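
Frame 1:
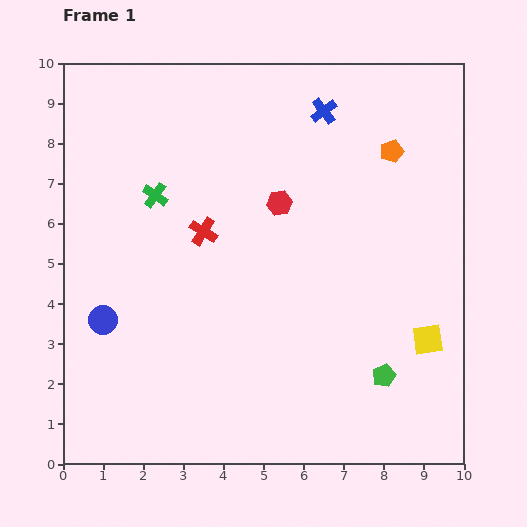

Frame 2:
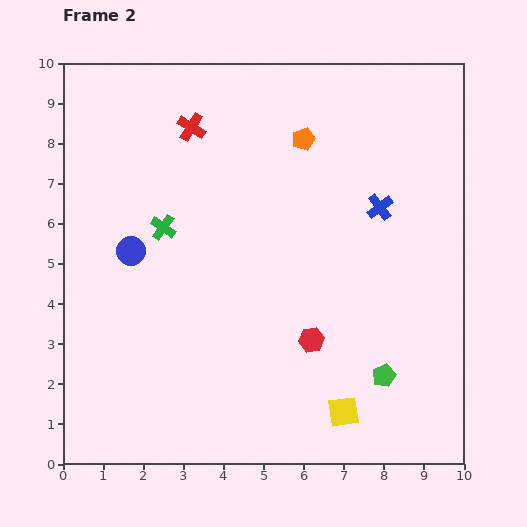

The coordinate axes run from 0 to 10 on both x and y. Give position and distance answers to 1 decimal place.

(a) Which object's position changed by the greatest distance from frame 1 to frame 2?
the red hexagon

(moved 3.5; next 2.8)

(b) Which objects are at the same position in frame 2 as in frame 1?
the green pentagon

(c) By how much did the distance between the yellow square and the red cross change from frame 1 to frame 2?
+1.9

Distance in frame 1: 6.2. Distance in frame 2: 8.1.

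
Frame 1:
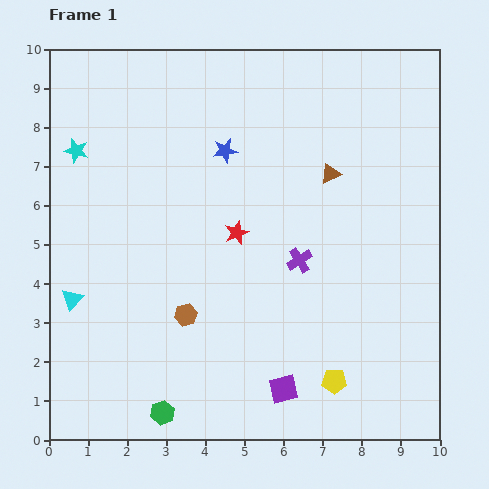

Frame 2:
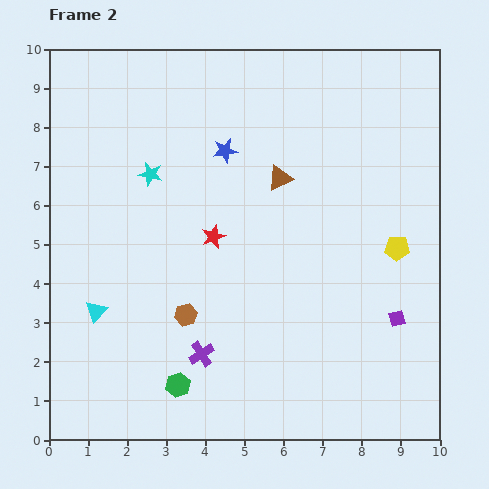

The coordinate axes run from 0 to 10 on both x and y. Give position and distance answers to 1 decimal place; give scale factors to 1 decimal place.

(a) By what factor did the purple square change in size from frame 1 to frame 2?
0.6×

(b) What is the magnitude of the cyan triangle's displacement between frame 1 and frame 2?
0.7

The cyan triangle moved from (0.6, 3.6) to (1.2, 3.3), a distance of √(0.6² + 0.3²) ≈ 0.7.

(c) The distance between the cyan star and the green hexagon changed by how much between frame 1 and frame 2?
-1.7

Distance in frame 1: 7.1. Distance in frame 2: 5.4.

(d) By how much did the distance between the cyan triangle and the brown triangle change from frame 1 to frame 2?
-1.5

Distance in frame 1: 7.3. Distance in frame 2: 5.8.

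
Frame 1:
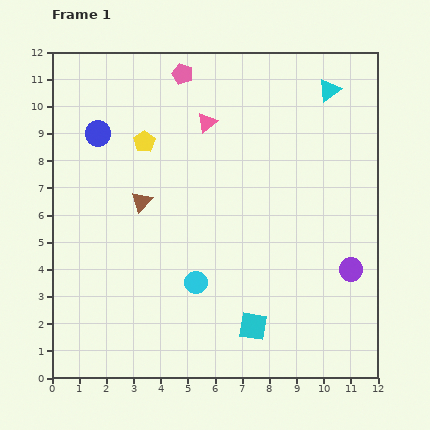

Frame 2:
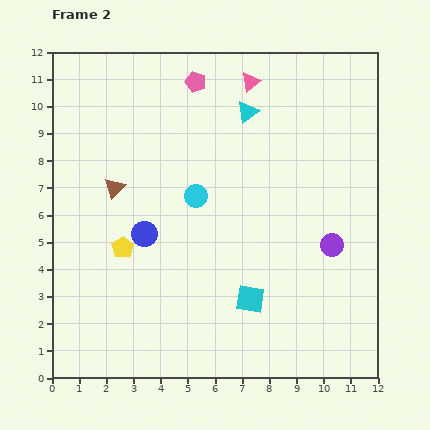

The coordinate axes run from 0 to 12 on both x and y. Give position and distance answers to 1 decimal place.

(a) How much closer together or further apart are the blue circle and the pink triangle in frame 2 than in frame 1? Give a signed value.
+2.8

Distance in frame 1: 4.0. Distance in frame 2: 6.8.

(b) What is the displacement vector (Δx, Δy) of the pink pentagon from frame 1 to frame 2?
(0.5, -0.3)

The pink pentagon was at (4.8, 11.2) in frame 1 and (5.3, 10.9) in frame 2.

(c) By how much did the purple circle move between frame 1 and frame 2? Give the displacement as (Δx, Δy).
(-0.7, 0.9)

The purple circle was at (11.0, 4.0) in frame 1 and (10.3, 4.9) in frame 2.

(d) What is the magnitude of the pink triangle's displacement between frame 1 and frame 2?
2.2

The pink triangle moved from (5.7, 9.4) to (7.3, 10.9), a distance of √(1.6² + 1.5²) ≈ 2.2.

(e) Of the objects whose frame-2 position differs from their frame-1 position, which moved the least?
the pink pentagon

(moved 0.6)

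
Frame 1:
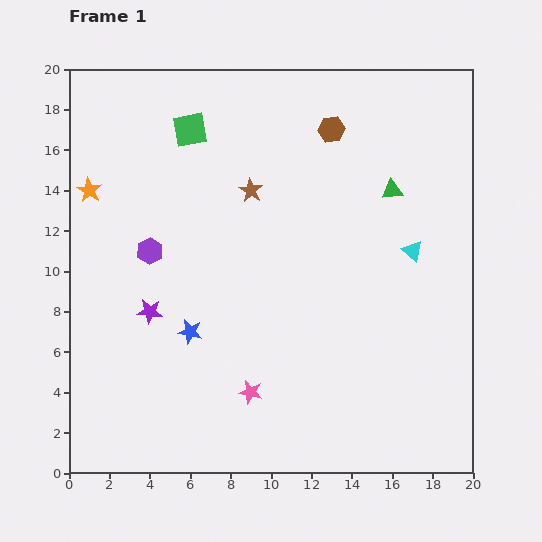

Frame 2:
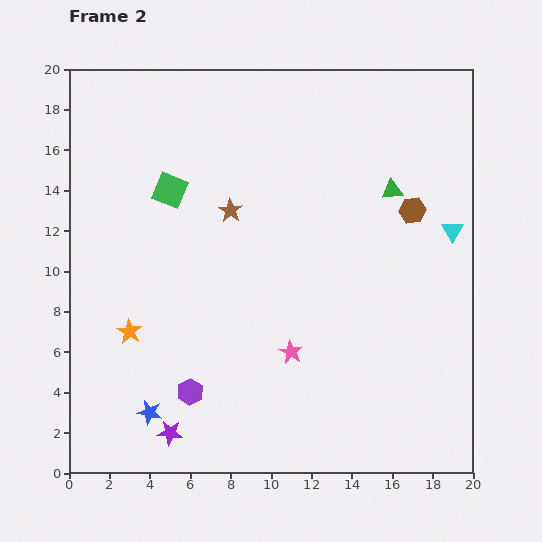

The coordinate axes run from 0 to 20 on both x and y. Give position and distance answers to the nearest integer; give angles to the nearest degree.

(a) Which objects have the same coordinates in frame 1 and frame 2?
the green triangle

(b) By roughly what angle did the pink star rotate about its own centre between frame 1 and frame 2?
16° clockwise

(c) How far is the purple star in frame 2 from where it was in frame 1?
6

The purple star moved from (4, 8) to (5, 2), a distance of √(1² + 6²) ≈ 6.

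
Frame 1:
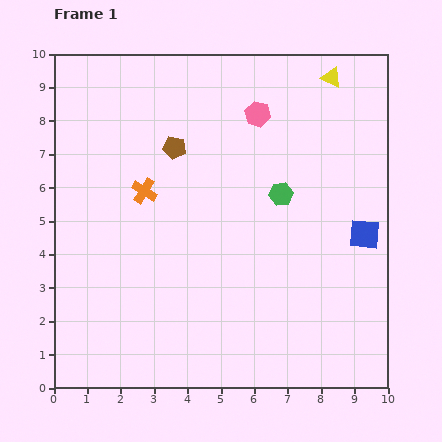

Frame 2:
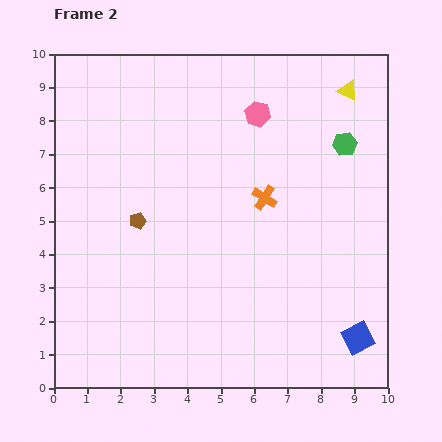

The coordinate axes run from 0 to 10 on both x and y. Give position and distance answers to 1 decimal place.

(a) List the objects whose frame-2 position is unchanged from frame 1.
the pink hexagon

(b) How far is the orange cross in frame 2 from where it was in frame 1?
3.6

The orange cross moved from (2.7, 5.9) to (6.3, 5.7), a distance of √(3.6² + 0.2²) ≈ 3.6.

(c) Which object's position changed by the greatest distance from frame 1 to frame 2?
the orange cross

(moved 3.6; next 3.1)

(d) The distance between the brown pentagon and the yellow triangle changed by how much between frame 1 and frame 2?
+2.3

Distance in frame 1: 5.1. Distance in frame 2: 7.4.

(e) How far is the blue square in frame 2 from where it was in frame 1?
3.1

The blue square moved from (9.3, 4.6) to (9.1, 1.5), a distance of √(0.2² + 3.1²) ≈ 3.1.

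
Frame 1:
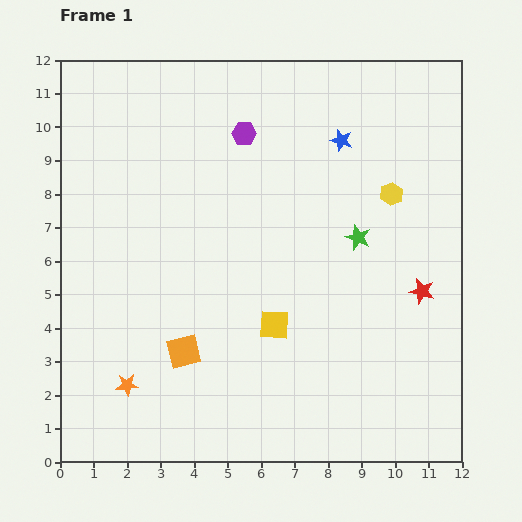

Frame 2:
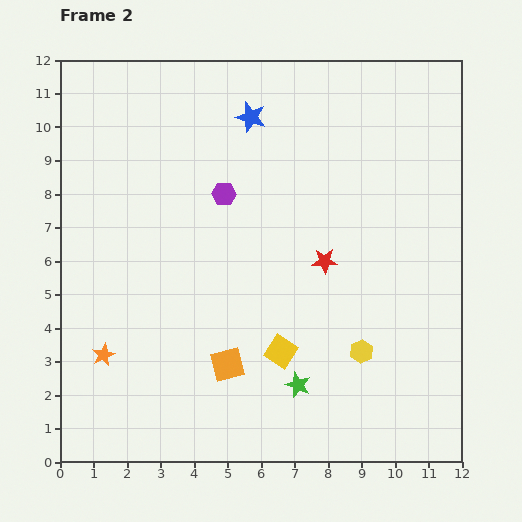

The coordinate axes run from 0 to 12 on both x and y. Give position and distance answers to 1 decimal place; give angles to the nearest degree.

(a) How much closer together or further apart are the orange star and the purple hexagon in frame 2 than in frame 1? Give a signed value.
-2.3

Distance in frame 1: 8.3. Distance in frame 2: 6.0.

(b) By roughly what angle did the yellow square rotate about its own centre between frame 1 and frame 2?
29° clockwise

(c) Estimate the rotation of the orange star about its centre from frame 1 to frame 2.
21° counter-clockwise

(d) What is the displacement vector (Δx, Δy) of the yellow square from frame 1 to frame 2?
(0.2, -0.8)

The yellow square was at (6.4, 4.1) in frame 1 and (6.6, 3.3) in frame 2.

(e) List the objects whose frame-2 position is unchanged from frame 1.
none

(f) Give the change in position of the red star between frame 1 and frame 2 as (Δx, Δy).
(-2.9, 0.9)

The red star was at (10.8, 5.1) in frame 1 and (7.9, 6.0) in frame 2.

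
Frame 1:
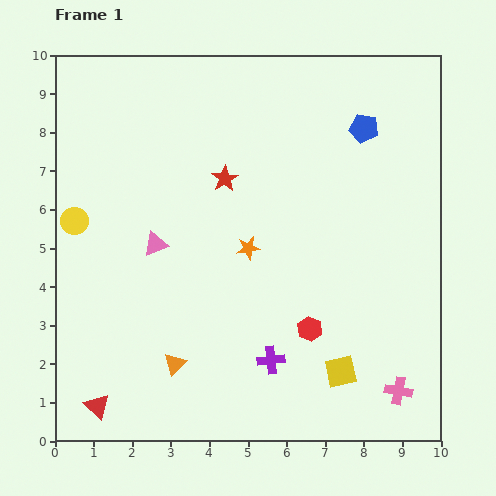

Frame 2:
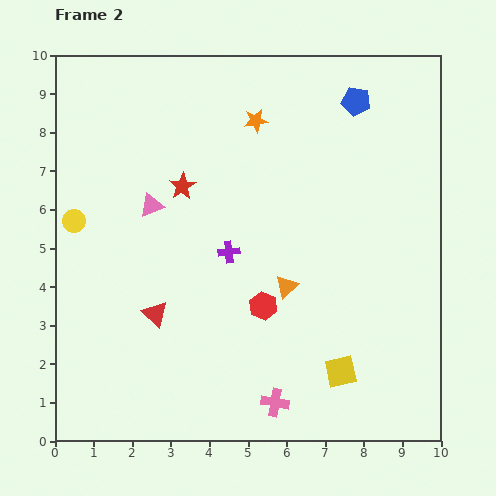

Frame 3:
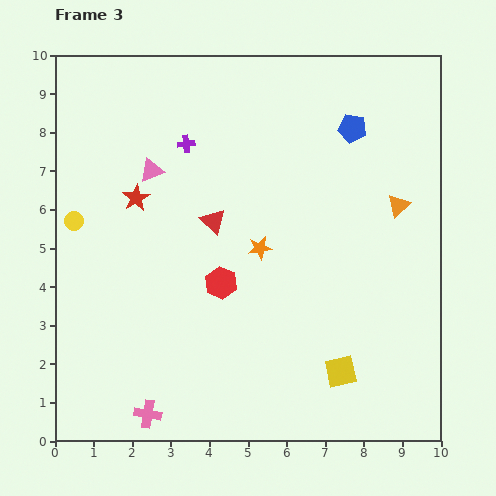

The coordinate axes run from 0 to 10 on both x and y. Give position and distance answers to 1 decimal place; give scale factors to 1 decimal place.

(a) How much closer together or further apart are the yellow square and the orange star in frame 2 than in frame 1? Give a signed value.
+2.9

Distance in frame 1: 4.0. Distance in frame 2: 6.9.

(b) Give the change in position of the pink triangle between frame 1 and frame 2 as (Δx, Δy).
(-0.1, 1.0)

The pink triangle was at (2.6, 5.1) in frame 1 and (2.5, 6.1) in frame 2.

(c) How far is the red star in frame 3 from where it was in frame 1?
2.4

The red star moved from (4.4, 6.8) to (2.1, 6.3), a distance of √(2.3² + 0.5²) ≈ 2.4.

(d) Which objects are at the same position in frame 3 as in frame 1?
the yellow circle, the yellow square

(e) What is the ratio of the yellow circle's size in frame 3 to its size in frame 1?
0.7×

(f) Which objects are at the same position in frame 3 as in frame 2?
the yellow circle, the yellow square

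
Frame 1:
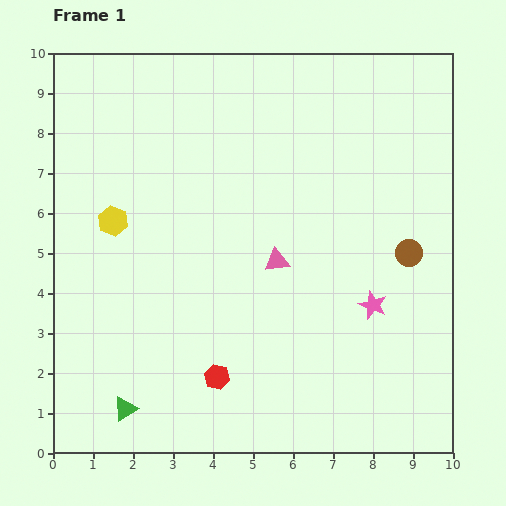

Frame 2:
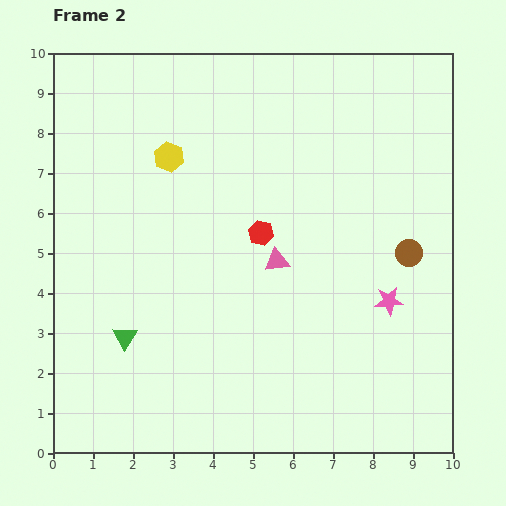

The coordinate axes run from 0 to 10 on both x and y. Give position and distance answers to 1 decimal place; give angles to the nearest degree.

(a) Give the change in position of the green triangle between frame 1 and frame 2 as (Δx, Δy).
(0.0, 1.8)

The green triangle was at (1.8, 1.1) in frame 1 and (1.8, 2.9) in frame 2.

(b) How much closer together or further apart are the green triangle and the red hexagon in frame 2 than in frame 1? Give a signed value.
+1.9

Distance in frame 1: 2.4. Distance in frame 2: 4.3.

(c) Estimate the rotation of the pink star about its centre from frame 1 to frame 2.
27° counter-clockwise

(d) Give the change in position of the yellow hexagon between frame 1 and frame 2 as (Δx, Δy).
(1.4, 1.6)

The yellow hexagon was at (1.5, 5.8) in frame 1 and (2.9, 7.4) in frame 2.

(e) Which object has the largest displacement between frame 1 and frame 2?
the red hexagon

(moved 3.8; next 2.1)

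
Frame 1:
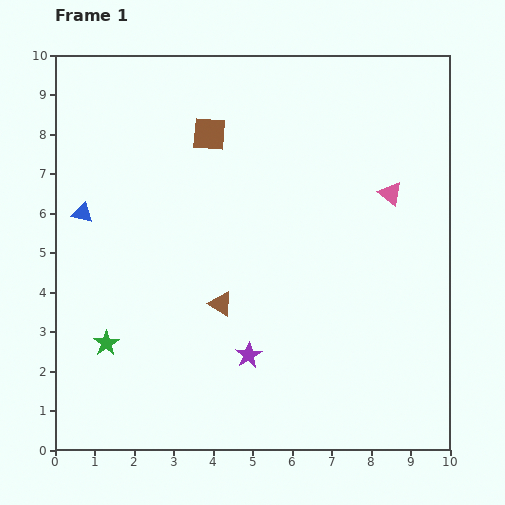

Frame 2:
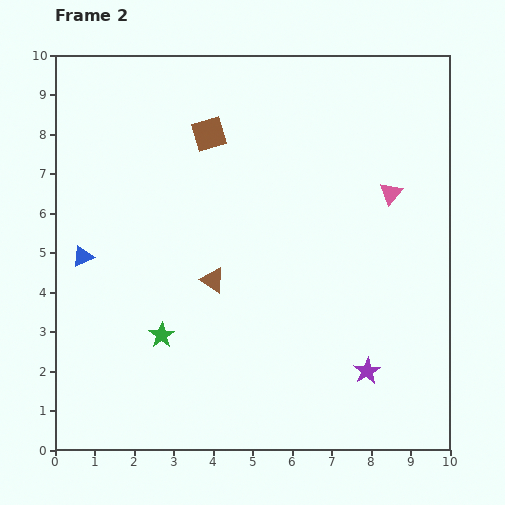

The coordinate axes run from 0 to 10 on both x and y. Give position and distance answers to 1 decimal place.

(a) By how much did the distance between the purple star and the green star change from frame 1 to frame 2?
+1.7

Distance in frame 1: 3.6. Distance in frame 2: 5.3.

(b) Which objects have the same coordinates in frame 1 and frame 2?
the brown square, the pink triangle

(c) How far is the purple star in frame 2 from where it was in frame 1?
3.0

The purple star moved from (4.9, 2.4) to (7.9, 2.0), a distance of √(3.0² + 0.4²) ≈ 3.0.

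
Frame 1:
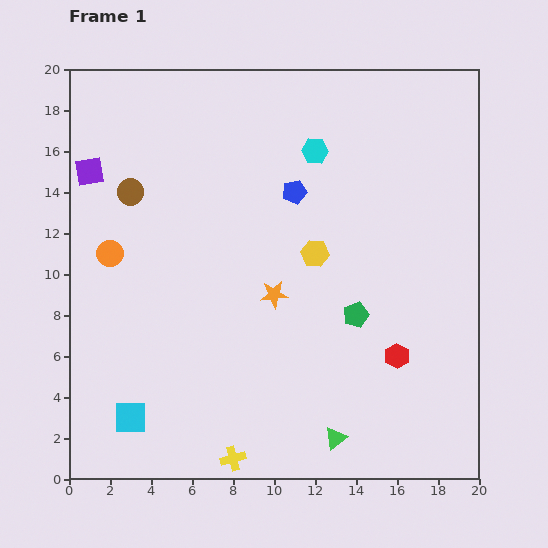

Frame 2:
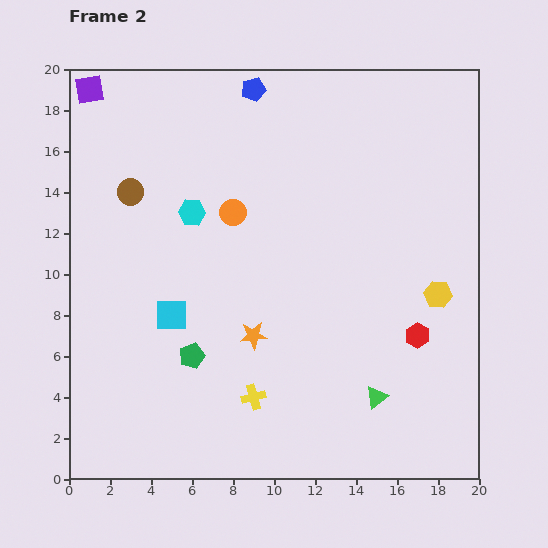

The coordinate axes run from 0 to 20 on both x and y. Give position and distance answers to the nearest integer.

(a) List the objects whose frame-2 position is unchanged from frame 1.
the brown circle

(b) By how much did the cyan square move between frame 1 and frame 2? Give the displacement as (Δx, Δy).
(2, 5)

The cyan square was at (3, 3) in frame 1 and (5, 8) in frame 2.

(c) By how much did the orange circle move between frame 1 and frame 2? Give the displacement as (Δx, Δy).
(6, 2)

The orange circle was at (2, 11) in frame 1 and (8, 13) in frame 2.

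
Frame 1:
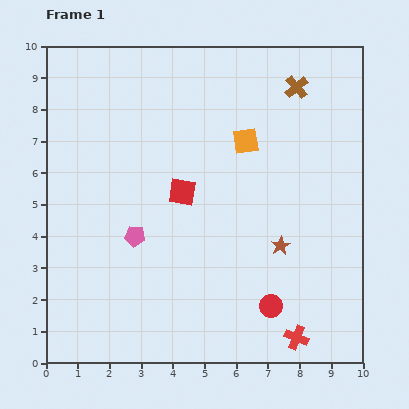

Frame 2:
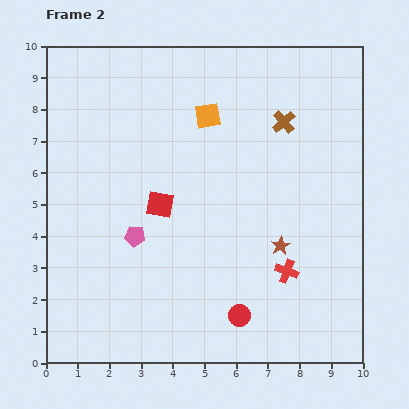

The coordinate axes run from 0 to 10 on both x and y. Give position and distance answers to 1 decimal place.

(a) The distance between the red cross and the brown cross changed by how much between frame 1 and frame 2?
-3.2

Distance in frame 1: 7.9. Distance in frame 2: 4.7.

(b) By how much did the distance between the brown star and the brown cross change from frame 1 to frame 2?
-1.1

Distance in frame 1: 5.0. Distance in frame 2: 3.9.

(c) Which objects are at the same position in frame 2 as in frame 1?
the pink pentagon, the brown star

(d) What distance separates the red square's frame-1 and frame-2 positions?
0.8

The red square moved from (4.3, 5.4) to (3.6, 5.0), a distance of √(0.7² + 0.4²) ≈ 0.8.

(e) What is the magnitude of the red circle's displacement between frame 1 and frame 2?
1.0

The red circle moved from (7.1, 1.8) to (6.1, 1.5), a distance of √(1.0² + 0.3²) ≈ 1.0.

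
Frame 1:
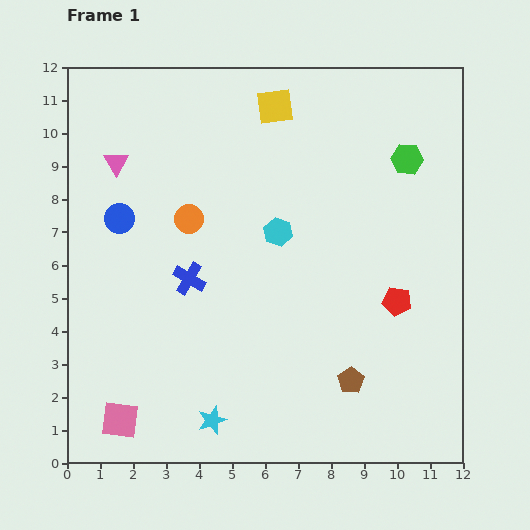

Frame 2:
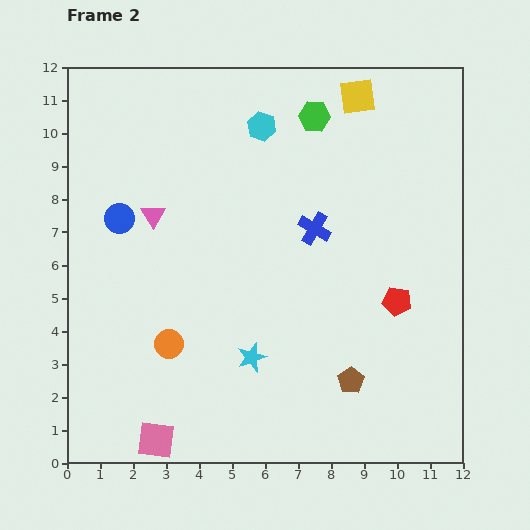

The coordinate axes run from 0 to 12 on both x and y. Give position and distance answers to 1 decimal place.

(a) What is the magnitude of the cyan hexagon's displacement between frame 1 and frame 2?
3.2

The cyan hexagon moved from (6.4, 7.0) to (5.9, 10.2), a distance of √(0.5² + 3.2²) ≈ 3.2.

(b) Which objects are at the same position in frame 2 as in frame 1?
the red pentagon, the brown pentagon, the blue circle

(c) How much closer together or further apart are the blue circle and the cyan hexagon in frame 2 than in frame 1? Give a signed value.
+0.3

Distance in frame 1: 4.8. Distance in frame 2: 5.1.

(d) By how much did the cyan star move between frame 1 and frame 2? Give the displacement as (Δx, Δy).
(1.2, 1.9)

The cyan star was at (4.4, 1.3) in frame 1 and (5.6, 3.2) in frame 2.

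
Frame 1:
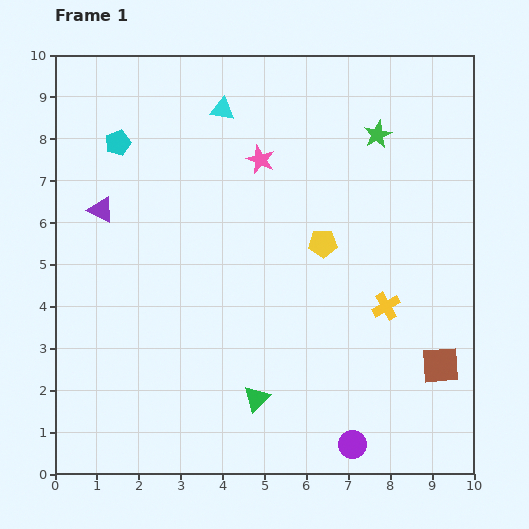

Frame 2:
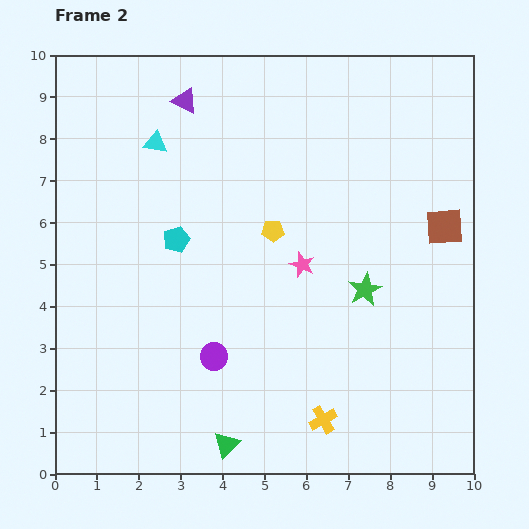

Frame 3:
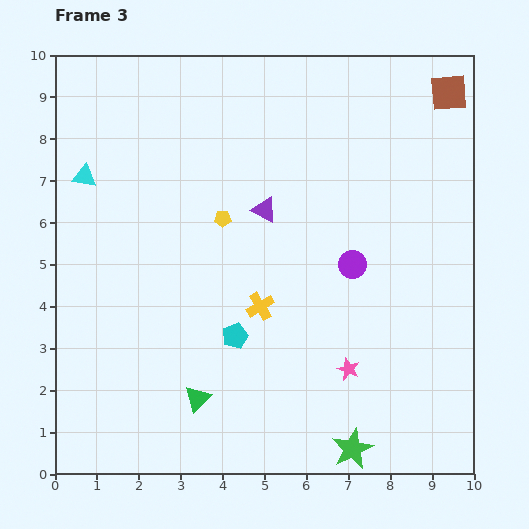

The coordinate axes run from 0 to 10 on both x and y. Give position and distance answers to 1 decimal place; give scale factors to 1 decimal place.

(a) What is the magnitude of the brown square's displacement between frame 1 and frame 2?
3.3

The brown square moved from (9.2, 2.6) to (9.3, 5.9), a distance of √(0.1² + 3.3²) ≈ 3.3.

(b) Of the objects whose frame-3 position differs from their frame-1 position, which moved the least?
the green triangle

(moved 1.4)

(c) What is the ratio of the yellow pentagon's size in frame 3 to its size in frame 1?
0.6×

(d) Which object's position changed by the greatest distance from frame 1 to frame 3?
the green star

(moved 7.5; next 6.5)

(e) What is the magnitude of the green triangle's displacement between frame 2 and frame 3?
1.3

The green triangle moved from (4.1, 0.7) to (3.4, 1.8), a distance of √(0.7² + 1.1²) ≈ 1.3.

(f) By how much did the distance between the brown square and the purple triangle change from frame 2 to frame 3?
-1.7

Distance in frame 2: 6.9. Distance in frame 3: 5.2.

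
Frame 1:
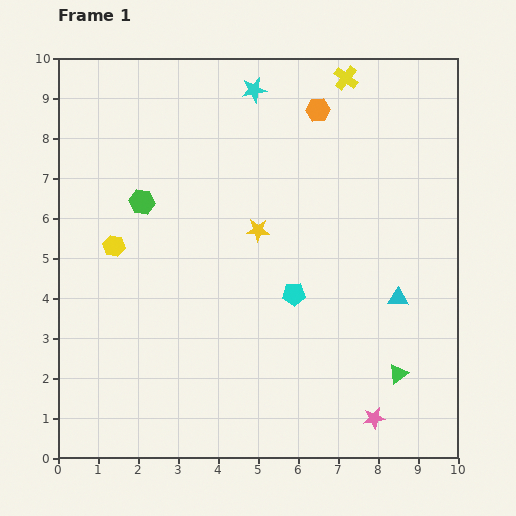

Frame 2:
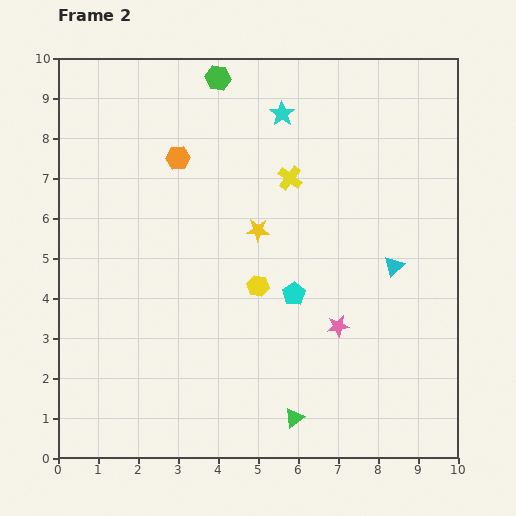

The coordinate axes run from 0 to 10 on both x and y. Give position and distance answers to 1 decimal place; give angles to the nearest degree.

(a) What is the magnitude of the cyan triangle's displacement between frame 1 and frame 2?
0.8

The cyan triangle moved from (8.5, 4.0) to (8.4, 4.8), a distance of √(0.1² + 0.8²) ≈ 0.8.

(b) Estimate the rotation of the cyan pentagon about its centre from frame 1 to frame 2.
29° counter-clockwise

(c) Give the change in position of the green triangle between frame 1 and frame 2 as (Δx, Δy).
(-2.6, -1.1)

The green triangle was at (8.5, 2.1) in frame 1 and (5.9, 1.0) in frame 2.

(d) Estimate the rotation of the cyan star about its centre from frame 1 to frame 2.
26° counter-clockwise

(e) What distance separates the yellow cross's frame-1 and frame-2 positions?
2.9

The yellow cross moved from (7.2, 9.5) to (5.8, 7.0), a distance of √(1.4² + 2.5²) ≈ 2.9.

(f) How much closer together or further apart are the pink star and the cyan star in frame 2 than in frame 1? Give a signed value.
-3.2

Distance in frame 1: 8.7. Distance in frame 2: 5.5.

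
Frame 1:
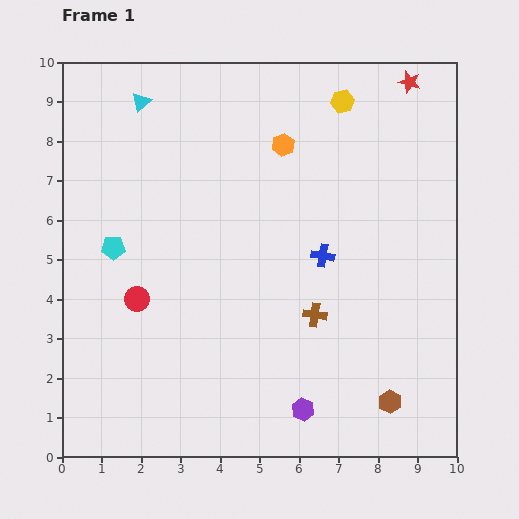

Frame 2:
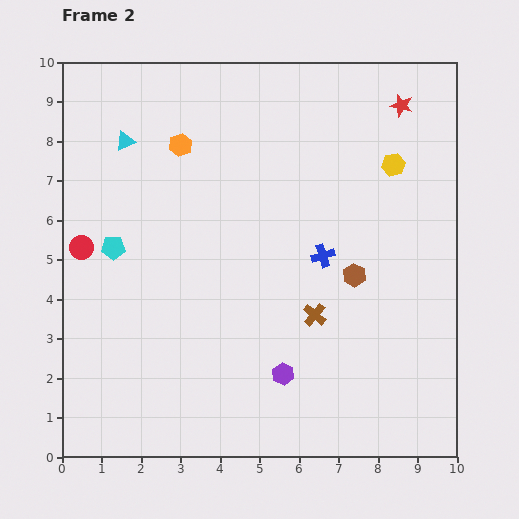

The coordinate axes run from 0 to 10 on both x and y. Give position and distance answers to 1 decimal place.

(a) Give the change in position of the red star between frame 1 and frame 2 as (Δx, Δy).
(-0.2, -0.6)

The red star was at (8.8, 9.5) in frame 1 and (8.6, 8.9) in frame 2.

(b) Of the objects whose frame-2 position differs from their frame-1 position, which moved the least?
the red star

(moved 0.6)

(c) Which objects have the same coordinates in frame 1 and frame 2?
the brown cross, the cyan pentagon, the blue cross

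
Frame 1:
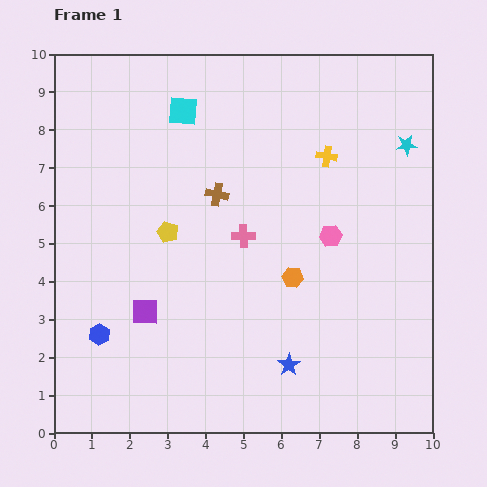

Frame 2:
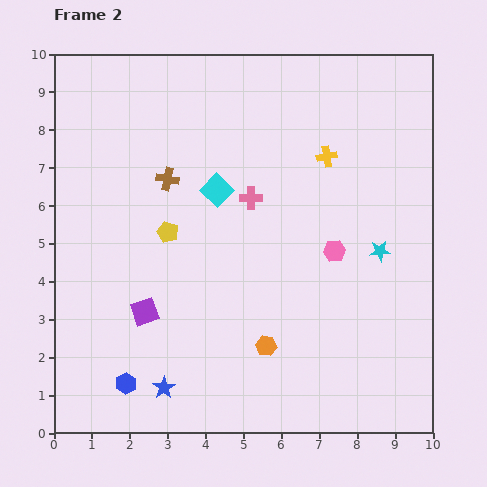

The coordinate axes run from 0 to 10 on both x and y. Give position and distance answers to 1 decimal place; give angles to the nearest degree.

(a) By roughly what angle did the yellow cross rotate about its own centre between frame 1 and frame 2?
20° counter-clockwise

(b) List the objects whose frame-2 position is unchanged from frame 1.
the yellow cross, the purple square, the yellow pentagon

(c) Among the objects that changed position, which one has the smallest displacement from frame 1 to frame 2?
the pink hexagon

(moved 0.4)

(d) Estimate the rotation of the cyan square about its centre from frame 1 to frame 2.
40° clockwise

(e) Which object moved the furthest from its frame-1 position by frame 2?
the blue star

(moved 3.4; next 2.9)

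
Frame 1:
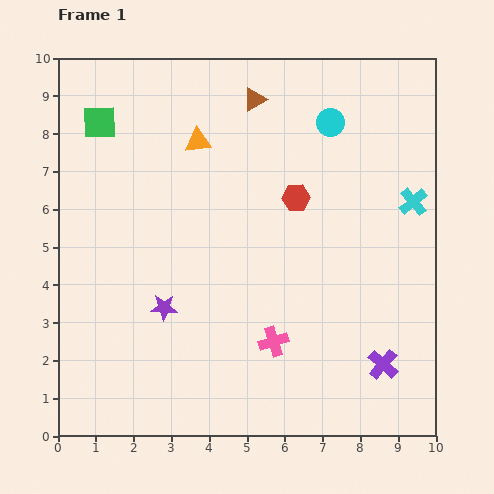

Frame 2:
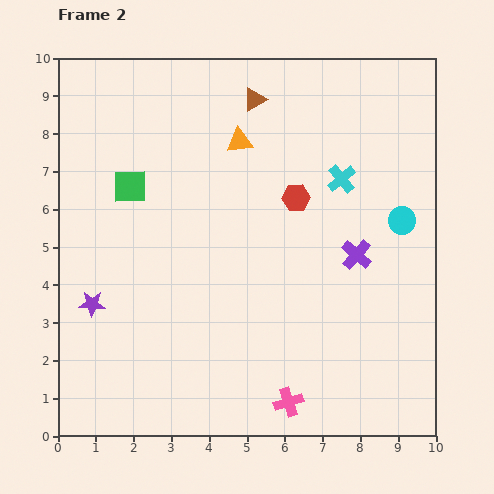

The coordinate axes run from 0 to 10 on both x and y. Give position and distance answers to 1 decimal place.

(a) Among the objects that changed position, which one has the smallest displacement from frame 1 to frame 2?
the orange triangle

(moved 1.1)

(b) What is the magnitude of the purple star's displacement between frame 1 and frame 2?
1.9

The purple star moved from (2.8, 3.4) to (0.9, 3.5), a distance of √(1.9² + 0.1²) ≈ 1.9.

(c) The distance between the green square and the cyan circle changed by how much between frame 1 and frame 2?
+1.2

Distance in frame 1: 6.1. Distance in frame 2: 7.3.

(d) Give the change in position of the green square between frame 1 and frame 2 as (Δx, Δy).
(0.8, -1.7)

The green square was at (1.1, 8.3) in frame 1 and (1.9, 6.6) in frame 2.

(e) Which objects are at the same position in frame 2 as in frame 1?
the red hexagon, the brown triangle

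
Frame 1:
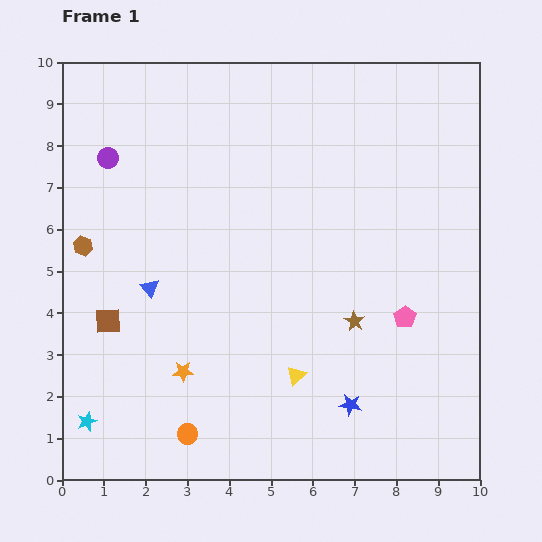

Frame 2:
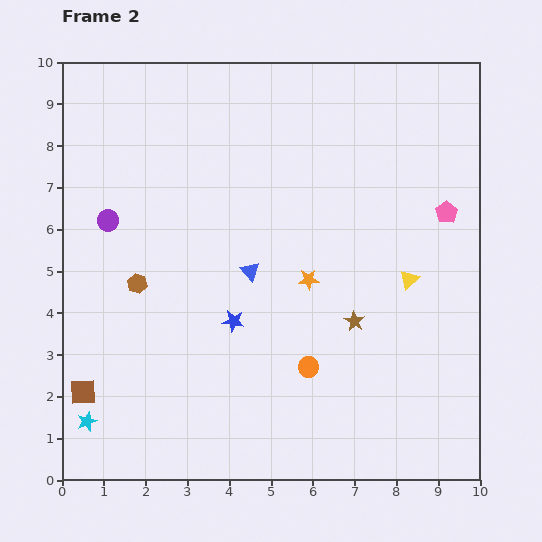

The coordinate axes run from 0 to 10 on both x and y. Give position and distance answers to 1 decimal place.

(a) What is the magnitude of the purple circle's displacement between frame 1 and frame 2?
1.5

The purple circle moved from (1.1, 7.7) to (1.1, 6.2), a distance of √(0.0² + 1.5²) ≈ 1.5.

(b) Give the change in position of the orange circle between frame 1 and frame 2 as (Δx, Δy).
(2.9, 1.6)

The orange circle was at (3.0, 1.1) in frame 1 and (5.9, 2.7) in frame 2.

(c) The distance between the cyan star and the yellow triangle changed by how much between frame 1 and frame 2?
+3.3

Distance in frame 1: 5.1. Distance in frame 2: 8.4.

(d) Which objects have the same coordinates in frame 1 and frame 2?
the brown star, the cyan star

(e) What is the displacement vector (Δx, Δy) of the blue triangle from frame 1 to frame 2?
(2.4, 0.4)

The blue triangle was at (2.1, 4.6) in frame 1 and (4.5, 5.0) in frame 2.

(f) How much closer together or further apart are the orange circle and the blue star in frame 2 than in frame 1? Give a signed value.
-1.9

Distance in frame 1: 4.0. Distance in frame 2: 2.1.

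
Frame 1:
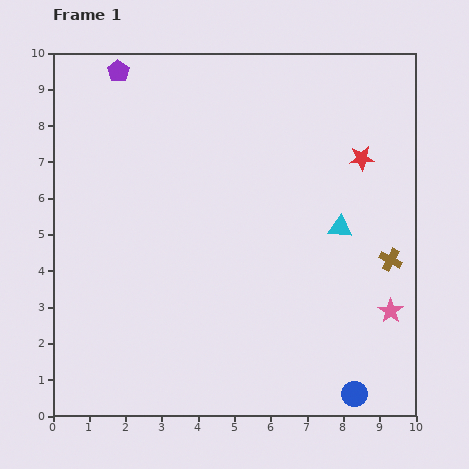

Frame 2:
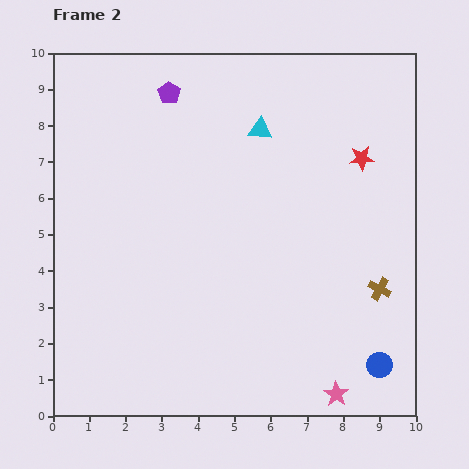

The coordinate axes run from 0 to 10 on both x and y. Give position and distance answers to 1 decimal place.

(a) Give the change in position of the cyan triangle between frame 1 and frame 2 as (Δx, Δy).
(-2.2, 2.7)

The cyan triangle was at (7.9, 5.2) in frame 1 and (5.7, 7.9) in frame 2.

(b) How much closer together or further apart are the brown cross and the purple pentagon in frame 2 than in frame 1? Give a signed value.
-1.2

Distance in frame 1: 9.1. Distance in frame 2: 7.9.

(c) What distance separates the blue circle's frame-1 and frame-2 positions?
1.1

The blue circle moved from (8.3, 0.6) to (9.0, 1.4), a distance of √(0.7² + 0.8²) ≈ 1.1.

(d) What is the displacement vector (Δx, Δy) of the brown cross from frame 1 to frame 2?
(-0.3, -0.8)

The brown cross was at (9.3, 4.3) in frame 1 and (9.0, 3.5) in frame 2.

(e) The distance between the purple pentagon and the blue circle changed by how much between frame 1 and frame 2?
-1.5

Distance in frame 1: 11.0. Distance in frame 2: 9.5.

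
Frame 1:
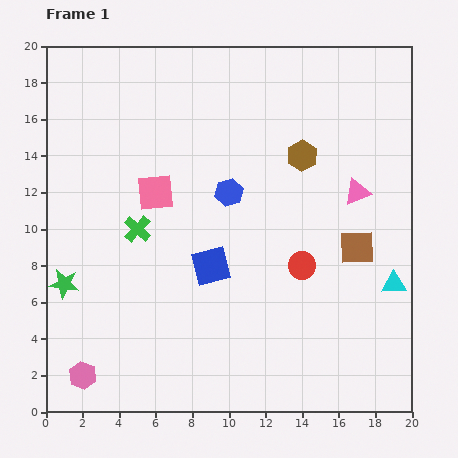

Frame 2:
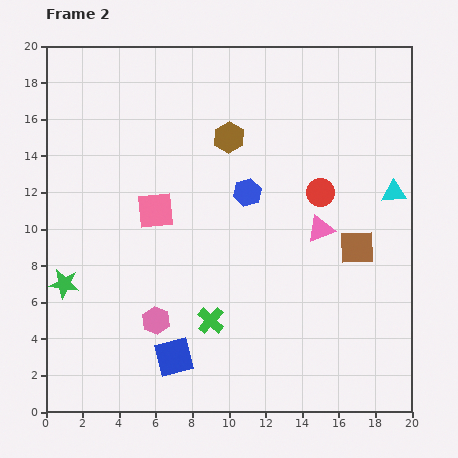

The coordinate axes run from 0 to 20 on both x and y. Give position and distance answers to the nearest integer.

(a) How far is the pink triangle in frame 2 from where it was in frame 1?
3

The pink triangle moved from (17, 12) to (15, 10), a distance of √(2² + 2²) ≈ 3.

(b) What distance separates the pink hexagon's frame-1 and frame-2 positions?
5

The pink hexagon moved from (2, 2) to (6, 5), a distance of √(4² + 3²) ≈ 5.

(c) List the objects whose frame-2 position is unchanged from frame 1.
the green star, the brown square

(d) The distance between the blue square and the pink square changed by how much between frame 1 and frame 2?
+3

Distance in frame 1: 5. Distance in frame 2: 8.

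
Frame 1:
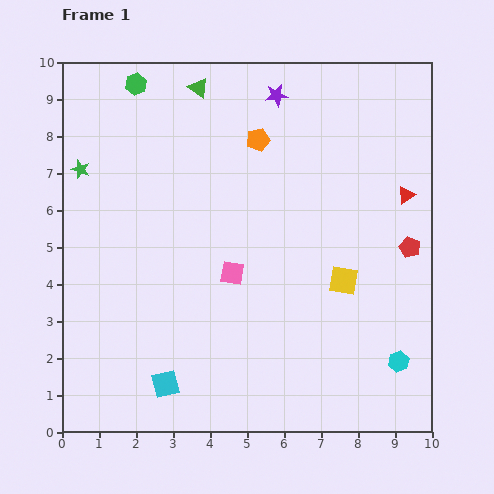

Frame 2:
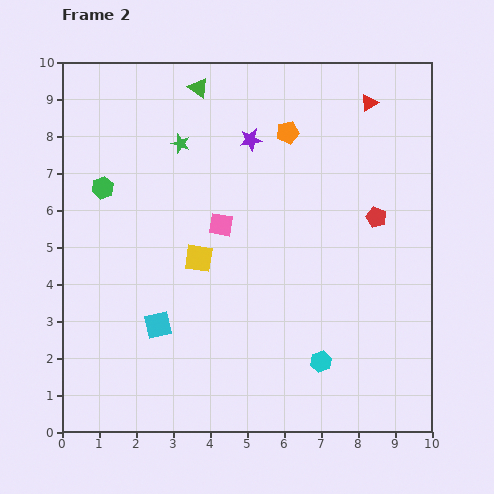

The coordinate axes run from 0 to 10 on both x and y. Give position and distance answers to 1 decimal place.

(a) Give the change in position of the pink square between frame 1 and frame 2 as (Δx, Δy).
(-0.3, 1.3)

The pink square was at (4.6, 4.3) in frame 1 and (4.3, 5.6) in frame 2.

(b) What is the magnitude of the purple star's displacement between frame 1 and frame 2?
1.4

The purple star moved from (5.8, 9.1) to (5.1, 7.9), a distance of √(0.7² + 1.2²) ≈ 1.4.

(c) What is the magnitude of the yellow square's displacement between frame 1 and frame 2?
3.9

The yellow square moved from (7.6, 4.1) to (3.7, 4.7), a distance of √(3.9² + 0.6²) ≈ 3.9.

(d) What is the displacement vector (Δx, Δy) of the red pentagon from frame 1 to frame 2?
(-0.9, 0.8)

The red pentagon was at (9.4, 5.0) in frame 1 and (8.5, 5.8) in frame 2.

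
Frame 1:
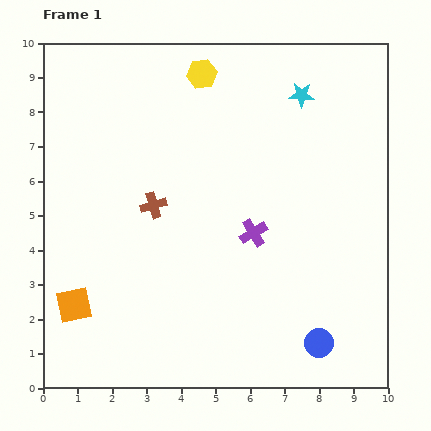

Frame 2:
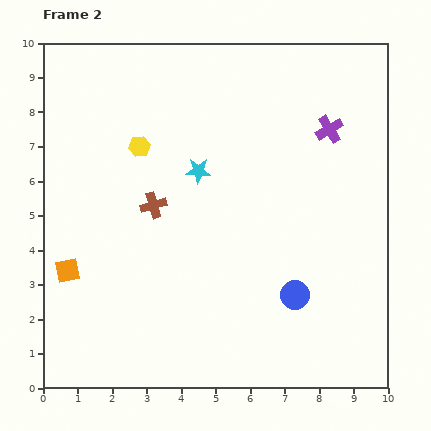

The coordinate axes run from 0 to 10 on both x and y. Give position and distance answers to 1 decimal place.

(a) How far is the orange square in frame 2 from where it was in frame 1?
1.0

The orange square moved from (0.9, 2.4) to (0.7, 3.4), a distance of √(0.2² + 1.0²) ≈ 1.0.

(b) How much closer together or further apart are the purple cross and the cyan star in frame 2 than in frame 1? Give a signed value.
-0.2

Distance in frame 1: 4.2. Distance in frame 2: 4.0.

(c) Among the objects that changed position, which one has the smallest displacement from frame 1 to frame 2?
the orange square

(moved 1.0)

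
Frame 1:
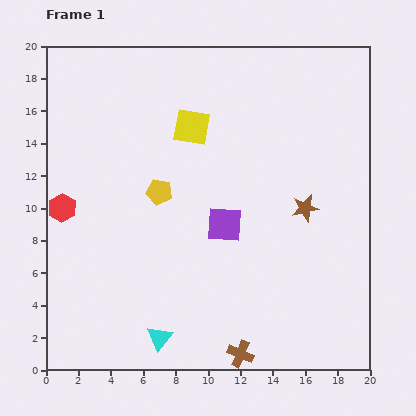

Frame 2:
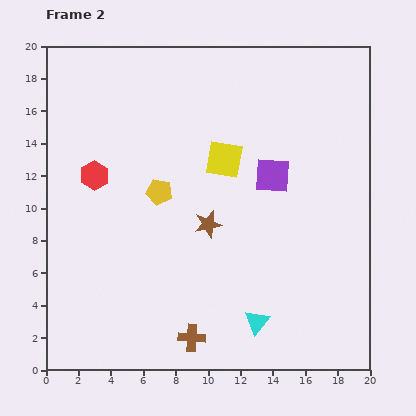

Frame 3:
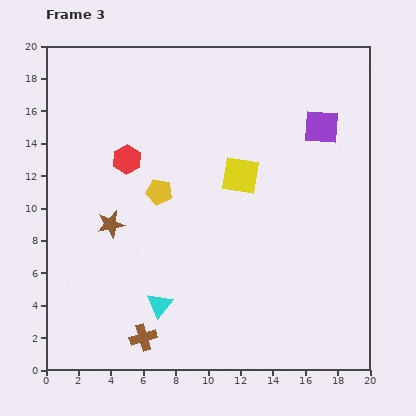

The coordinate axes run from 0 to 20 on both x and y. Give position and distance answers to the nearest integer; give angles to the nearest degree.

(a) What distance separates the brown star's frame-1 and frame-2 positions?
6

The brown star moved from (16, 10) to (10, 9), a distance of √(6² + 1²) ≈ 6.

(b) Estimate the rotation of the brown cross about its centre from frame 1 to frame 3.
39° counter-clockwise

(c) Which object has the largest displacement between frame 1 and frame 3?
the brown star

(moved 12; next 8)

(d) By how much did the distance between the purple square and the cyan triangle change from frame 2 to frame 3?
+6

Distance in frame 2: 9. Distance in frame 3: 15.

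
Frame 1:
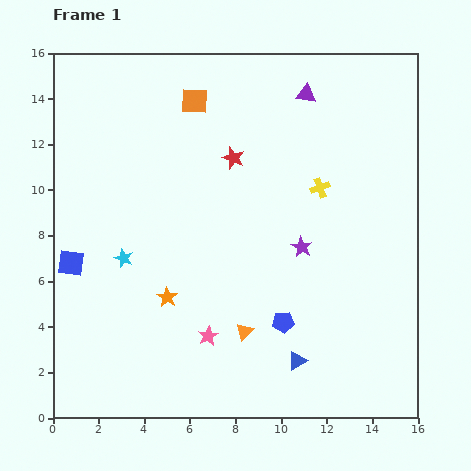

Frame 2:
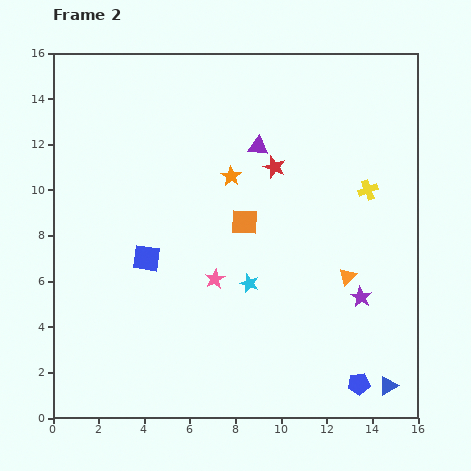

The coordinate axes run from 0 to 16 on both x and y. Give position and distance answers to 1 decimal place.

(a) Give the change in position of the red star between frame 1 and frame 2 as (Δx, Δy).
(1.8, -0.4)

The red star was at (7.9, 11.4) in frame 1 and (9.7, 11.0) in frame 2.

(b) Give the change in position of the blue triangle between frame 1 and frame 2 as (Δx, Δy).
(4.0, -1.1)

The blue triangle was at (10.7, 2.5) in frame 1 and (14.7, 1.4) in frame 2.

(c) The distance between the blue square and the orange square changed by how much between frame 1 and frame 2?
-4.3

Distance in frame 1: 8.9. Distance in frame 2: 4.6.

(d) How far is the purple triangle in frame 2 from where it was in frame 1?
3.1

The purple triangle moved from (11.1, 14.2) to (9.0, 11.9), a distance of √(2.1² + 2.3²) ≈ 3.1.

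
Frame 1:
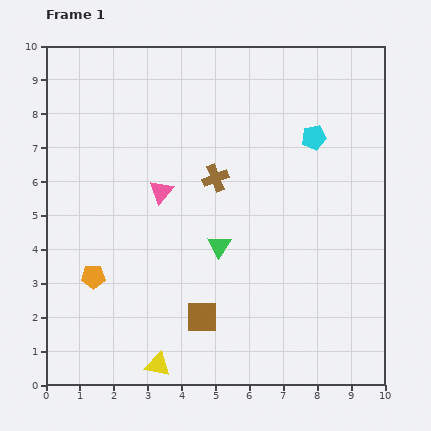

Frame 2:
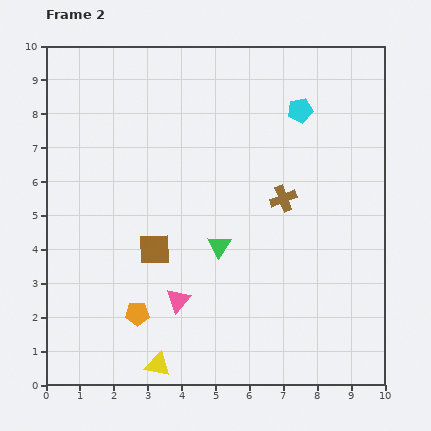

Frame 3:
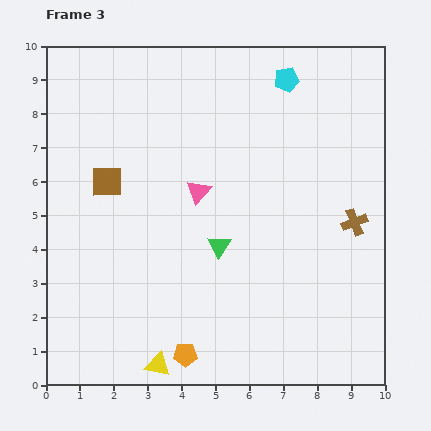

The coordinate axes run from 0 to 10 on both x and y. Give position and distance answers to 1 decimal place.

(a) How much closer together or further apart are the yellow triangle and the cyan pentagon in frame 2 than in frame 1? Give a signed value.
+0.5

Distance in frame 1: 8.1. Distance in frame 2: 8.6.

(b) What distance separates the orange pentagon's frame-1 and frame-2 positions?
1.7

The orange pentagon moved from (1.4, 3.2) to (2.7, 2.1), a distance of √(1.3² + 1.1²) ≈ 1.7.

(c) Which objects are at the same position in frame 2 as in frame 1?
the yellow triangle, the green triangle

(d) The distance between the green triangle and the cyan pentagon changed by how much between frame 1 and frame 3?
+1.0

Distance in frame 1: 4.3. Distance in frame 3: 5.3.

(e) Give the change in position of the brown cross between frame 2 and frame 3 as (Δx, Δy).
(2.1, -0.7)

The brown cross was at (7.0, 5.5) in frame 2 and (9.1, 4.8) in frame 3.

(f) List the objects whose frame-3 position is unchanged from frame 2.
the yellow triangle, the green triangle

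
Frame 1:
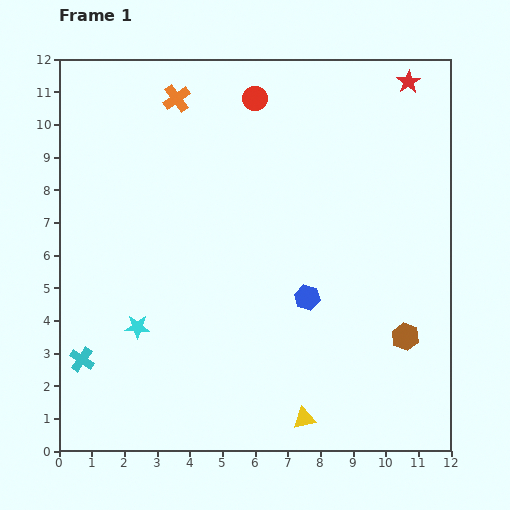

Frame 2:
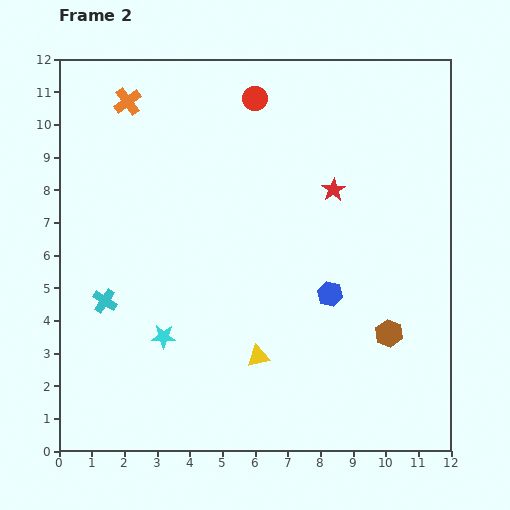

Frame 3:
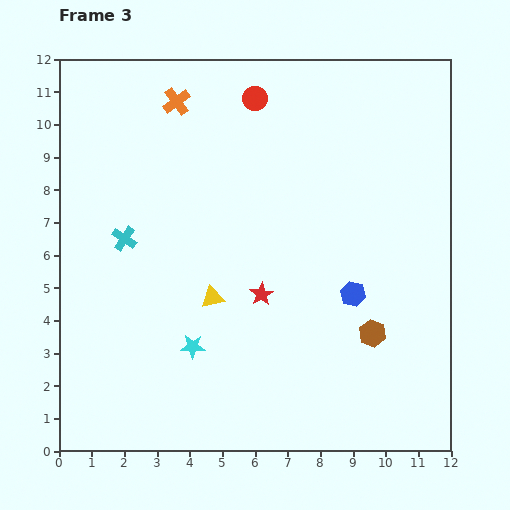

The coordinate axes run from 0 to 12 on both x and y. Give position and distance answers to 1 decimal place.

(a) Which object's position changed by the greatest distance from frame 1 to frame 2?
the red star

(moved 4.0; next 2.4)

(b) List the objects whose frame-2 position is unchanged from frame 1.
the red circle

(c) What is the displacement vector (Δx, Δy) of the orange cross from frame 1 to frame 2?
(-1.5, -0.1)

The orange cross was at (3.6, 10.8) in frame 1 and (2.1, 10.7) in frame 2.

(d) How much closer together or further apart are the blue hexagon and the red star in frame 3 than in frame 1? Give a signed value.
-4.5

Distance in frame 1: 7.3. Distance in frame 3: 2.8.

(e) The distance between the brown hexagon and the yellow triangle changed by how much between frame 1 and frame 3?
+1.0

Distance in frame 1: 4.0. Distance in frame 3: 5.0.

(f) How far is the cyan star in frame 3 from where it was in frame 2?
0.9

The cyan star moved from (3.2, 3.5) to (4.1, 3.2), a distance of √(0.9² + 0.3²) ≈ 0.9.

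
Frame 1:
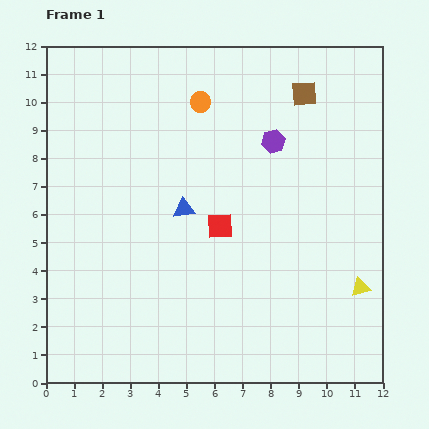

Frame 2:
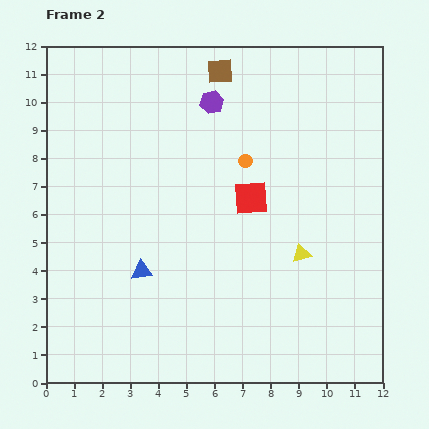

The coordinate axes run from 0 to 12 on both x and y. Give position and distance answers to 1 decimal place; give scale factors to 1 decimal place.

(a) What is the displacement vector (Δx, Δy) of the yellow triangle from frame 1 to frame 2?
(-2.1, 1.2)

The yellow triangle was at (11.2, 3.4) in frame 1 and (9.1, 4.6) in frame 2.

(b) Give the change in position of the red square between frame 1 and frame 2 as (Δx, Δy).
(1.1, 1.0)

The red square was at (6.2, 5.6) in frame 1 and (7.3, 6.6) in frame 2.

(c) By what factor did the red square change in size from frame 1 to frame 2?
1.3×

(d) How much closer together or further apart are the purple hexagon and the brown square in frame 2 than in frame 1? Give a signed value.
-0.9

Distance in frame 1: 2.0. Distance in frame 2: 1.1.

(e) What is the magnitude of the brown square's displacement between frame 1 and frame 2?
3.1

The brown square moved from (9.2, 10.3) to (6.2, 11.1), a distance of √(3.0² + 0.8²) ≈ 3.1.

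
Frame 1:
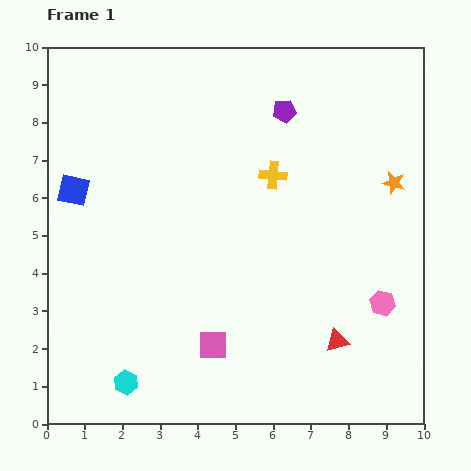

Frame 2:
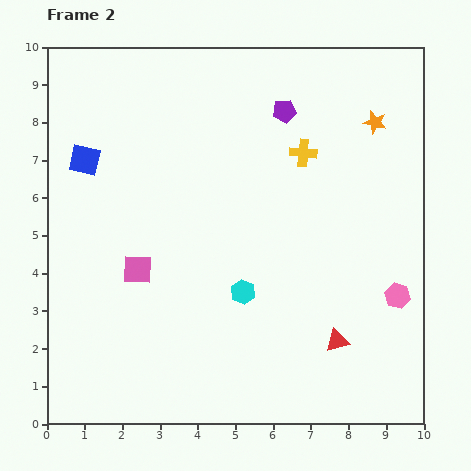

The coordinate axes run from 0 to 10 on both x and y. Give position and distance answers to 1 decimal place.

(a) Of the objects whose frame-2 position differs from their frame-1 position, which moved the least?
the pink hexagon

(moved 0.4)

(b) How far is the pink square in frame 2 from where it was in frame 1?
2.8

The pink square moved from (4.4, 2.1) to (2.4, 4.1), a distance of √(2.0² + 2.0²) ≈ 2.8.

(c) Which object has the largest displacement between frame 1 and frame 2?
the cyan hexagon

(moved 3.9; next 2.8)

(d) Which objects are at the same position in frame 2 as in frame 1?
the red triangle, the purple pentagon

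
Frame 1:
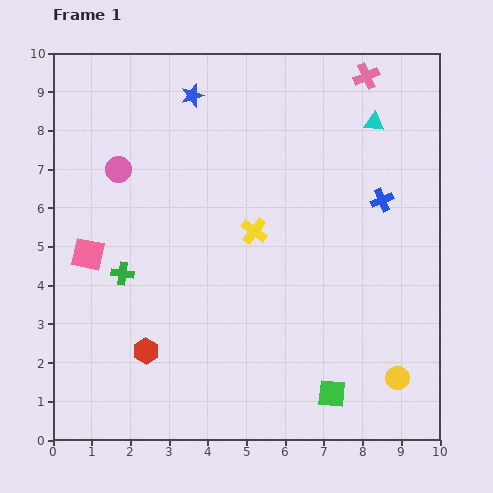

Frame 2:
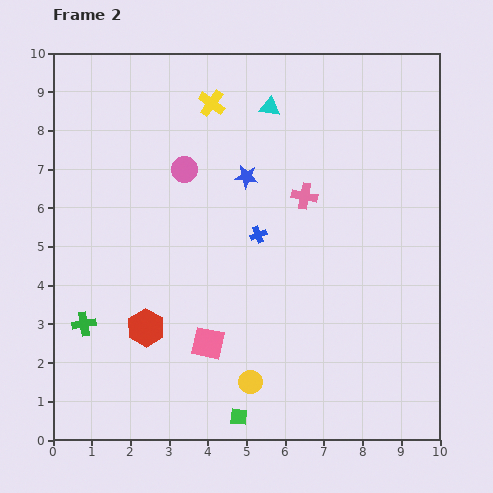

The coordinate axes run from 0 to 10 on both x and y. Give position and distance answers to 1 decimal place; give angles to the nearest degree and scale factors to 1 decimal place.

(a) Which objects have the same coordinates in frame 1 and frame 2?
none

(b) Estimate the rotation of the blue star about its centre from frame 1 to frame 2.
24° clockwise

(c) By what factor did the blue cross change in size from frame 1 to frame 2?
0.7×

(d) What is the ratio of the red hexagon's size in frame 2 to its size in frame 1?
1.5×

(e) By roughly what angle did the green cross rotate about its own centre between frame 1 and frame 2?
17° counter-clockwise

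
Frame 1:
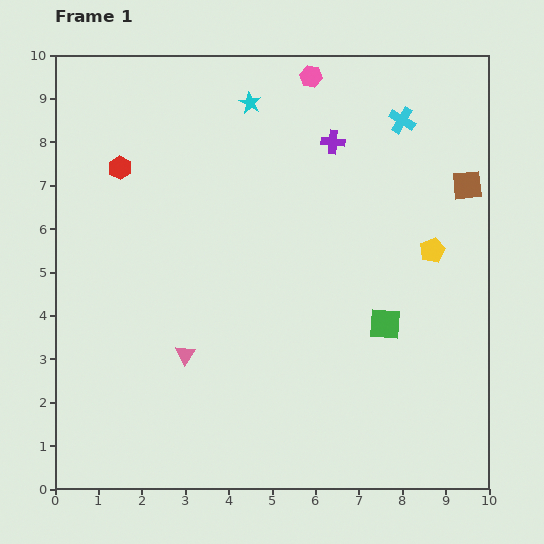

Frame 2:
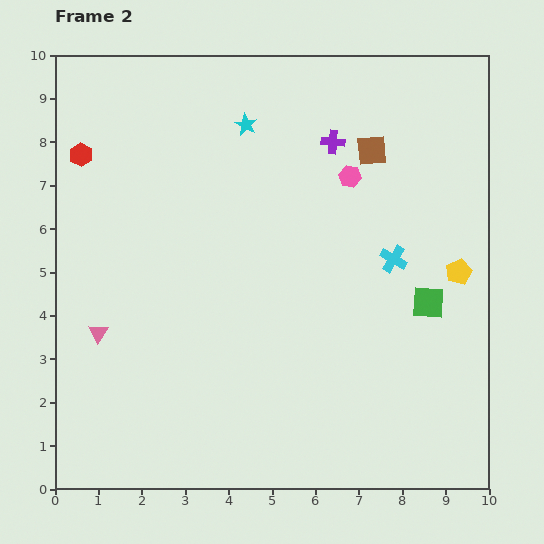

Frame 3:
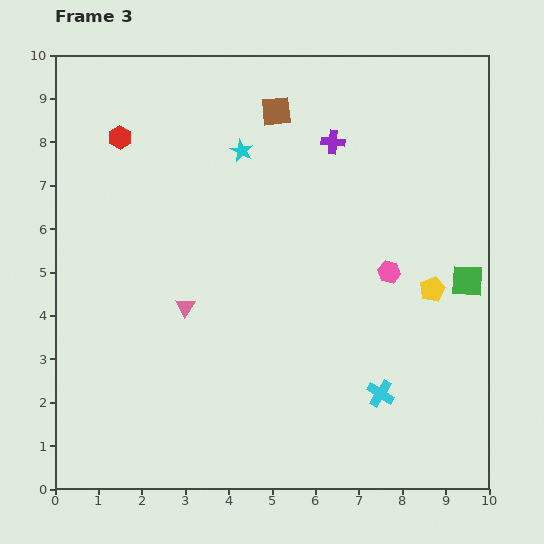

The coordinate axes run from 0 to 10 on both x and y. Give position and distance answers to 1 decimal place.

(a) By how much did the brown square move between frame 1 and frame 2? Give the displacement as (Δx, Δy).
(-2.2, 0.8)

The brown square was at (9.5, 7.0) in frame 1 and (7.3, 7.8) in frame 2.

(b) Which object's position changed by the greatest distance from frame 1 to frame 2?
the cyan cross

(moved 3.2; next 2.5)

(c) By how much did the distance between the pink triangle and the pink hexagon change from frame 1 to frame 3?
-2.2

Distance in frame 1: 7.0. Distance in frame 3: 4.8.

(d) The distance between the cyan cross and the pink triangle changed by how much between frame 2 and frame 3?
-2.1

Distance in frame 2: 7.0. Distance in frame 3: 4.9.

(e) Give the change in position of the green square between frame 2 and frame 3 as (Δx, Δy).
(0.9, 0.5)

The green square was at (8.6, 4.3) in frame 2 and (9.5, 4.8) in frame 3.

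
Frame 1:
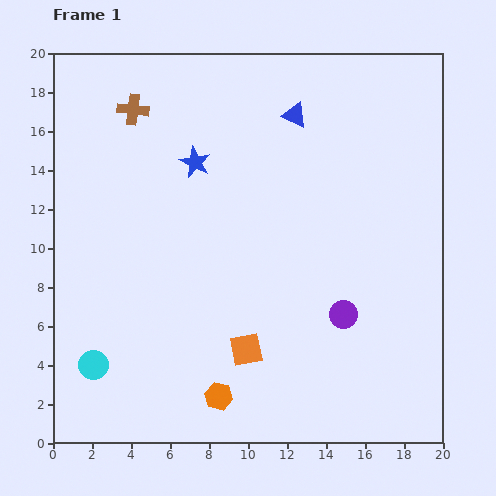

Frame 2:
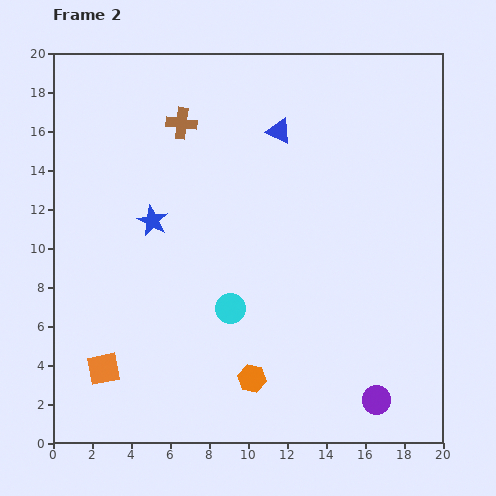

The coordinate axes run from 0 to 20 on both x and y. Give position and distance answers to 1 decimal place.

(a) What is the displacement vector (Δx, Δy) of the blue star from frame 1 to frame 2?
(-2.2, -3.0)

The blue star was at (7.3, 14.4) in frame 1 and (5.1, 11.4) in frame 2.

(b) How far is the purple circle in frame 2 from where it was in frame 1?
4.7

The purple circle moved from (14.9, 6.6) to (16.6, 2.2), a distance of √(1.7² + 4.4²) ≈ 4.7.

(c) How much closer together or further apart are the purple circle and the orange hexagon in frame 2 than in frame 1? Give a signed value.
-1.2

Distance in frame 1: 7.7. Distance in frame 2: 6.5.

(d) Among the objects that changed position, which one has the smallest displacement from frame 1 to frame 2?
the blue triangle

(moved 1.1)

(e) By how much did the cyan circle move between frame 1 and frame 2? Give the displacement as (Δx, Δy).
(7.0, 2.9)

The cyan circle was at (2.1, 4.0) in frame 1 and (9.1, 6.9) in frame 2.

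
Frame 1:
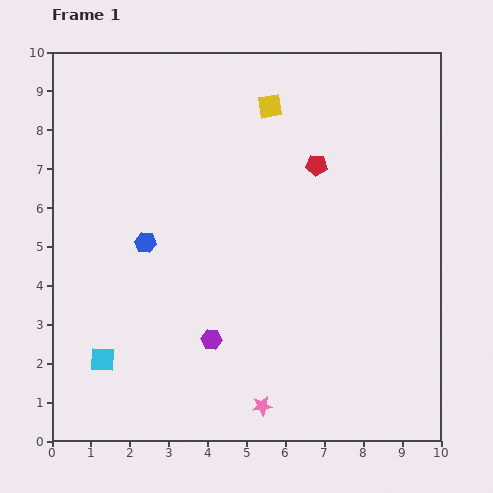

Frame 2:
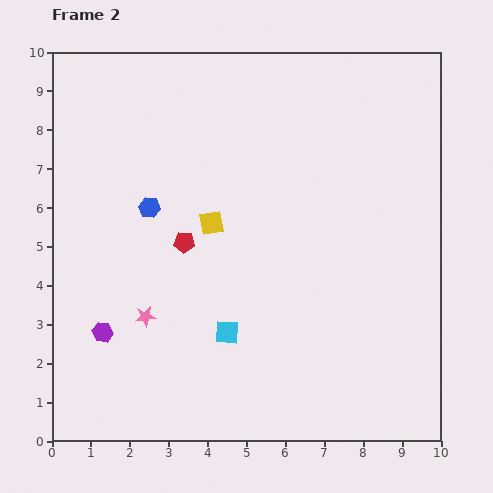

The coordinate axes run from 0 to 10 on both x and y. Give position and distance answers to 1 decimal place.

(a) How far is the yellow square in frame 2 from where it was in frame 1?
3.4

The yellow square moved from (5.6, 8.6) to (4.1, 5.6), a distance of √(1.5² + 3.0²) ≈ 3.4.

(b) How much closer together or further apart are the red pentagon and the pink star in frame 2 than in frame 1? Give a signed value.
-4.3

Distance in frame 1: 6.4. Distance in frame 2: 2.1.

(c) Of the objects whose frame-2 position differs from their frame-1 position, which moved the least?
the blue hexagon

(moved 0.9)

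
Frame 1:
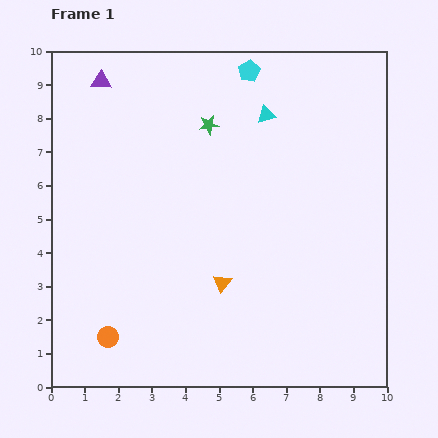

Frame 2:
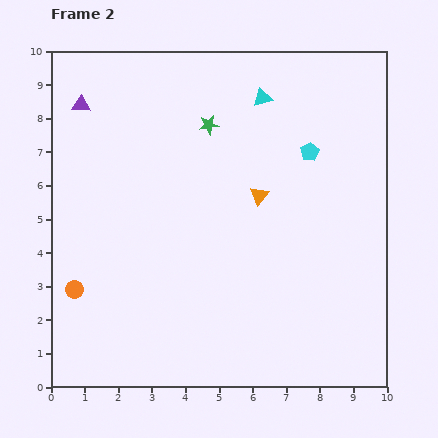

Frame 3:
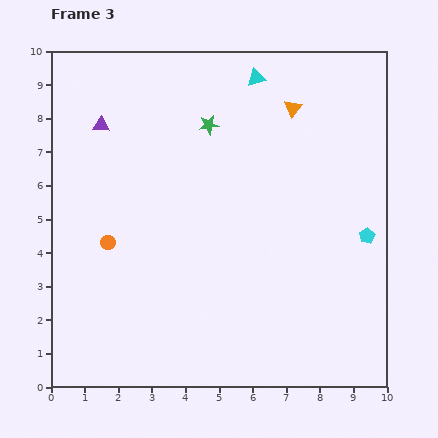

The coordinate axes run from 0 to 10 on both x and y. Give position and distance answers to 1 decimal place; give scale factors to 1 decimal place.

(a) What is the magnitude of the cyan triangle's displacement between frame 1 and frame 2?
0.5

The cyan triangle moved from (6.4, 8.1) to (6.3, 8.6), a distance of √(0.1² + 0.5²) ≈ 0.5.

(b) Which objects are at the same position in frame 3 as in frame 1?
the green star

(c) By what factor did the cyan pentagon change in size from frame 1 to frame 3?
0.7×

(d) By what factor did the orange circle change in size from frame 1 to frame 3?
0.7×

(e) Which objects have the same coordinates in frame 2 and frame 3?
the green star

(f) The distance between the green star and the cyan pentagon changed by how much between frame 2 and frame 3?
+2.6

Distance in frame 2: 3.1. Distance in frame 3: 5.7.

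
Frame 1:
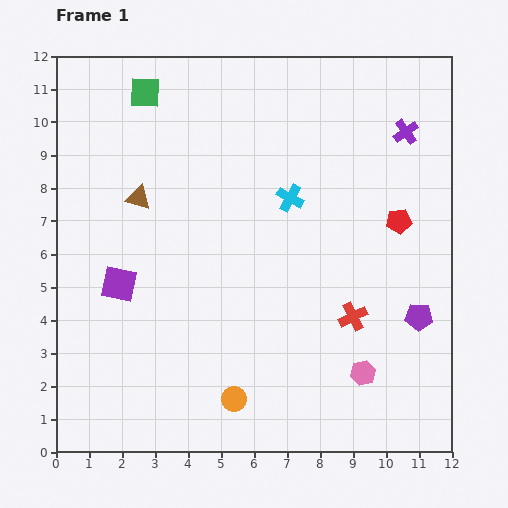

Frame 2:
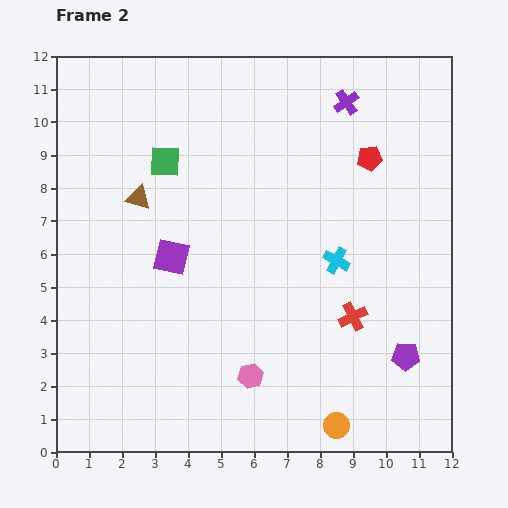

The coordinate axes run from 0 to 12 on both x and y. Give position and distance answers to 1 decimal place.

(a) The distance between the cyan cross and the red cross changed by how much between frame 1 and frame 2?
-2.3

Distance in frame 1: 4.1. Distance in frame 2: 1.8.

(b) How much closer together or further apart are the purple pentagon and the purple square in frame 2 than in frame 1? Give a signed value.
-1.5

Distance in frame 1: 9.2. Distance in frame 2: 7.7.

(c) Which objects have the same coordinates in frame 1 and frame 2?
the red cross, the brown triangle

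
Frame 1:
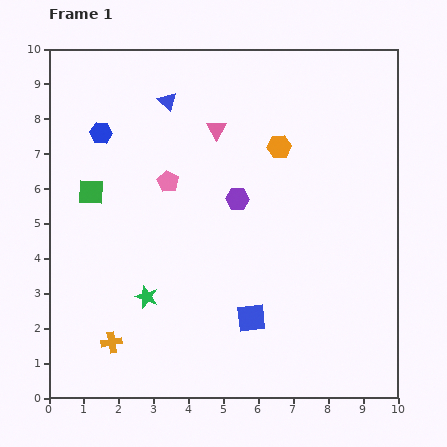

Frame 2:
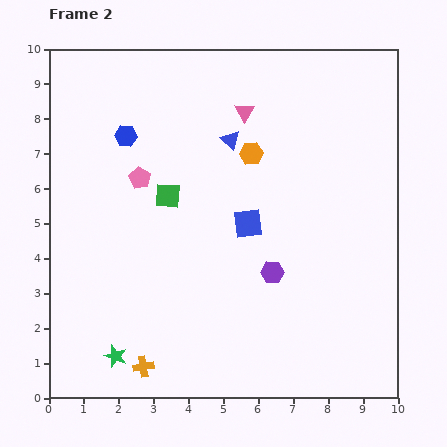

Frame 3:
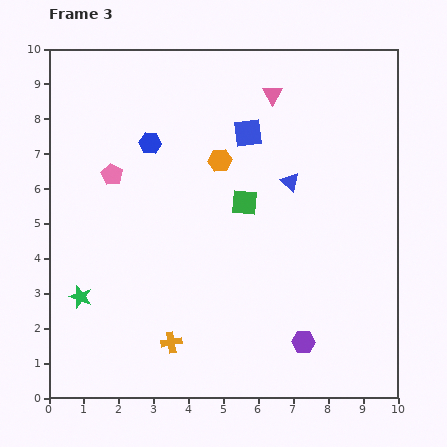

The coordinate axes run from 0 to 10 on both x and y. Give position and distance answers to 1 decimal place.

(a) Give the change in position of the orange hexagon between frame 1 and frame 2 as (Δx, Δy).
(-0.8, -0.2)

The orange hexagon was at (6.6, 7.2) in frame 1 and (5.8, 7.0) in frame 2.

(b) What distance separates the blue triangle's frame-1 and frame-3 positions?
4.2

The blue triangle moved from (3.4, 8.5) to (6.9, 6.2), a distance of √(3.5² + 2.3²) ≈ 4.2.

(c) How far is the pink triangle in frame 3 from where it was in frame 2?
0.9

The pink triangle moved from (5.6, 8.2) to (6.4, 8.7), a distance of √(0.8² + 0.5²) ≈ 0.9.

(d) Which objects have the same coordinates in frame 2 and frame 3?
none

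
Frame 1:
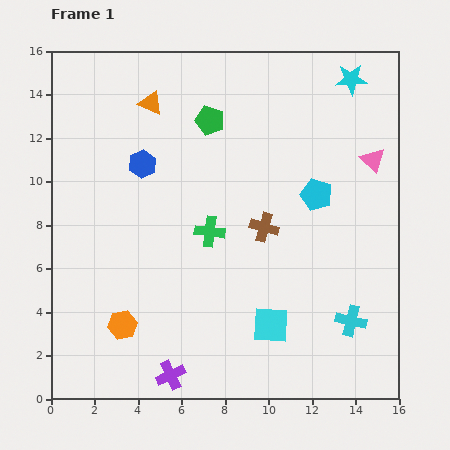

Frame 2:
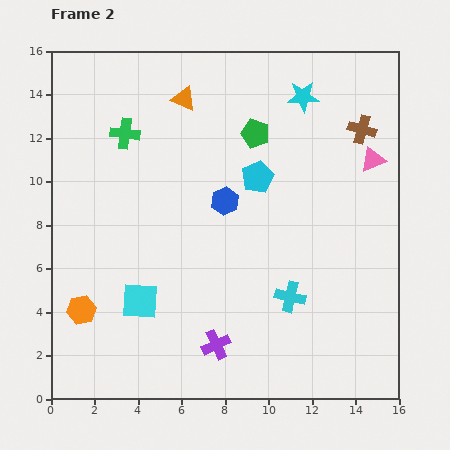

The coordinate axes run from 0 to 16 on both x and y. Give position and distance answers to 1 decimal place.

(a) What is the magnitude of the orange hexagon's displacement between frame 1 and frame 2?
2.0

The orange hexagon moved from (3.3, 3.4) to (1.4, 4.1), a distance of √(1.9² + 0.7²) ≈ 2.0.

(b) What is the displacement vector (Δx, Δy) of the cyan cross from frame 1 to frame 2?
(-2.8, 1.1)

The cyan cross was at (13.8, 3.6) in frame 1 and (11.0, 4.7) in frame 2.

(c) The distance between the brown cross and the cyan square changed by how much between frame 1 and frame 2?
+8.4

Distance in frame 1: 4.5. Distance in frame 2: 12.9.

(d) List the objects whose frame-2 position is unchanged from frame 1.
the pink triangle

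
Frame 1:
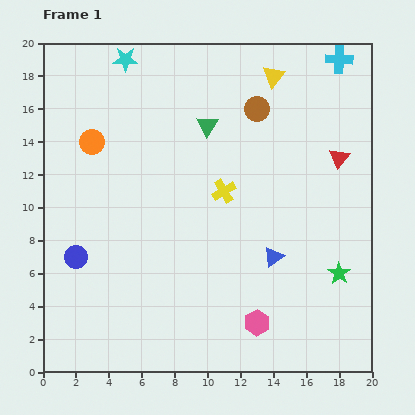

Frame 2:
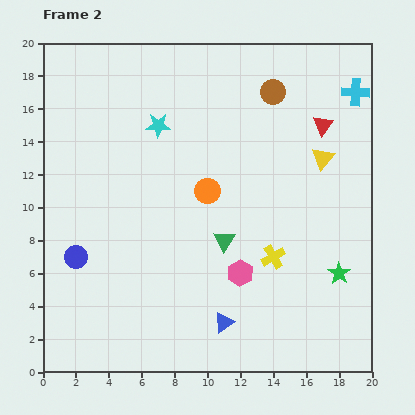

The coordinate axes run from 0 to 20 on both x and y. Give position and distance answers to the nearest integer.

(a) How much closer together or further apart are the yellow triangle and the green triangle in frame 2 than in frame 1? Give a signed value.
+3

Distance in frame 1: 5. Distance in frame 2: 8.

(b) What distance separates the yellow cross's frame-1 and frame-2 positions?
5

The yellow cross moved from (11, 11) to (14, 7), a distance of √(3² + 4²) ≈ 5.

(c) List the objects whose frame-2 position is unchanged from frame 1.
the green star, the blue circle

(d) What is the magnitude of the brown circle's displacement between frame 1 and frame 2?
1

The brown circle moved from (13, 16) to (14, 17), a distance of √(1² + 1²) ≈ 1.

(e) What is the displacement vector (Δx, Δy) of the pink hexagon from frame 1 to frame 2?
(-1, 3)

The pink hexagon was at (13, 3) in frame 1 and (12, 6) in frame 2.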